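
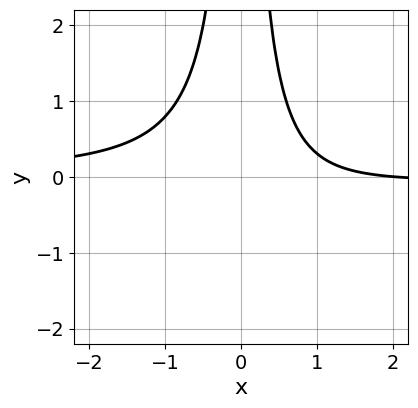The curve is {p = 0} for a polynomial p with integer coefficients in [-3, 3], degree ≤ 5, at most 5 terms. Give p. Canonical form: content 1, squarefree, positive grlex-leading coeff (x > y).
x^2*y^2 + 3*x^2*y + x - 2

First, the degree is 4 — no degree-3 curve has this shape.
Next, from the visible intercepts: no y-intercept at any integer in the box; it crosses the x-axis at the gridline x = 2.
Finally, fitting integer coefficients to these (and the overall shape) gives p.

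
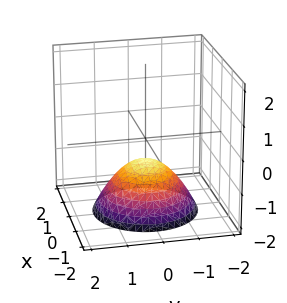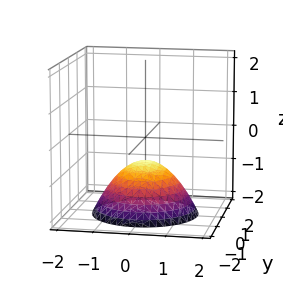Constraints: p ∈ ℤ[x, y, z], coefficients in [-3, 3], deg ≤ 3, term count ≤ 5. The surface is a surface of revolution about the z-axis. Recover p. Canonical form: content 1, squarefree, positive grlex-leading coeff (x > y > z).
First, the degree is 2 — no degree-1 surface has this shape.
Next, by symmetry, the surface is invariant under rotation about z: p = q(x² + y², z).
Then, against the integer gridlines: a circular section at z = -1 has radius between 0 and 1; the surface avoids every integer y-axis point in the box.
Finally, fitting integer coefficients to these (and the overall shape) gives p.

2*x^2 + 2*y^2 + 3*z + 2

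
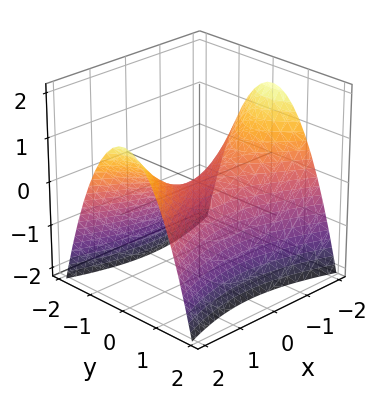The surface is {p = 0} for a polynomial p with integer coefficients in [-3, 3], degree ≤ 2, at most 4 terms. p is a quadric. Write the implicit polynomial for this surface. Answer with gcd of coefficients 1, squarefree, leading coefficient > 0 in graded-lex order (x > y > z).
1. deg p = 2.
2. Symmetries: it's symmetric under y → −y, forcing even powers of y; mirror symmetry x ↦ −x ⇒ only even powers of x.
3. Observable constraints: it meets the x-axis at x = 0 (among the integer gridlines); it meets the z-axis at z = 0 (among the integer gridlines); it meets the y-axis at y = 0 (among the integer gridlines).
4. Together with the visible shape, these determine p as stated.

x^2 - 3*y^2 - 3*z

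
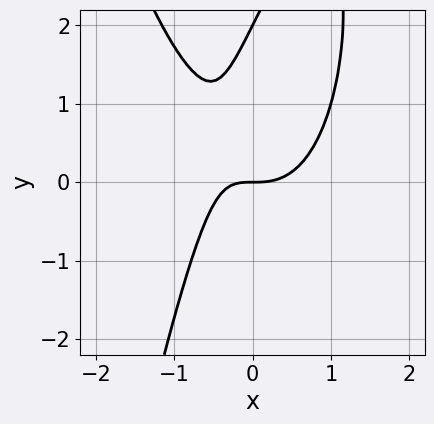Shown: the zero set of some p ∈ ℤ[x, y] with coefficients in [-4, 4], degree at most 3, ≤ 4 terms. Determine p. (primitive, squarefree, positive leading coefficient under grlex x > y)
1. Degree: a generic line meets the curve in up to 3 points, so deg p = 3.
2. Against the integer gridlines: it crosses the x-axis at the gridline x = 0; the y-axis gridline crossings are at y ∈ {0, 2}.
3. Together with the visible shape, these determine p as stated.

3*x^3 - 2*x*y + y^2 - 2*y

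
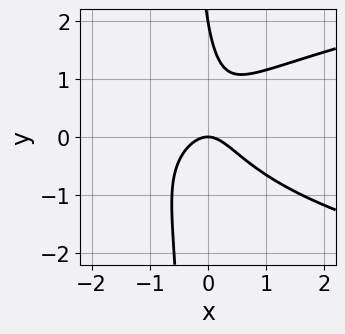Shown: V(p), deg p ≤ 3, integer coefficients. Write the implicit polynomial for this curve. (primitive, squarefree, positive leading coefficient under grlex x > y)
1. Degree: no degree-2 curve has this shape, so deg p = 3.
2. From the visible intercepts: the y-axis gridline crossings are at y ∈ {0, 2}; it crosses the x-axis at the gridline x = 0.
3. Assembling these constraints gives the stated polynomial.

3*x*y^2 - 3*x^2 + y^2 - 2*y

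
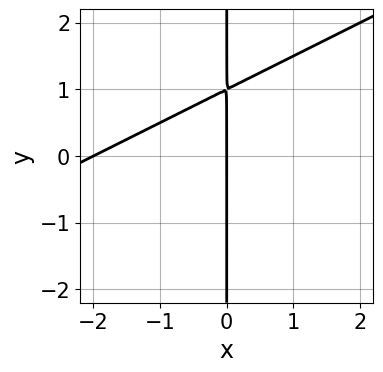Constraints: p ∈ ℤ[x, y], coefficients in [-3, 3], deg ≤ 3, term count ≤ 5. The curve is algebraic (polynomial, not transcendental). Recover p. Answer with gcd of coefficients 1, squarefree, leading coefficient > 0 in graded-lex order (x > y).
1. Degree: a generic line meets the curve in up to 2 points, so deg p = 2.
2. Checking where it meets the axes: among the integer gridlines, it crosses the x-axis at x ∈ {-2, 0}; the visible y-axis segment lies entirely on the curve.
3. These observations pin down the coefficients.

x^2 - 2*x*y + 2*x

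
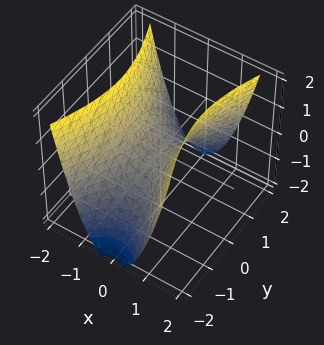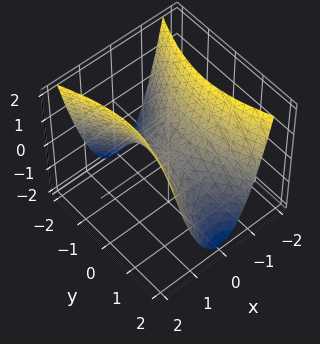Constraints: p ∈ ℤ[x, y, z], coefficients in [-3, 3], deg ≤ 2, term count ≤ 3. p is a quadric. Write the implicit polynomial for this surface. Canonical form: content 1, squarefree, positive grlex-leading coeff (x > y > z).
3*x^2 - y^2 - 2*z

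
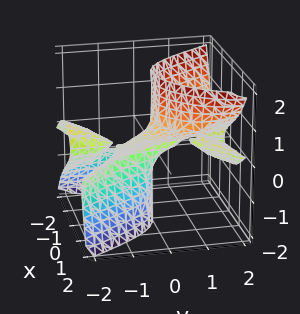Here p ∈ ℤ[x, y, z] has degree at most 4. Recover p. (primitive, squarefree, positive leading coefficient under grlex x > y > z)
x^3 - 3*x^2*z - x*y^2 + 3*y*z^2 + x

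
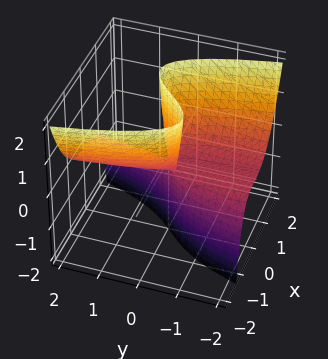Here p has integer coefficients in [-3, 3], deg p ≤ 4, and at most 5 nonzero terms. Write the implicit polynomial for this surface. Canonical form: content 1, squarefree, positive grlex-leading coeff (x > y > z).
3*x^3 + x^2 - 3*x*z + 3*y*z

1. The degree is 3 — the shape is more complex than any degree-2 surface.
2. Reading off the gridlines: every point of the z-axis in the box is on the surface; the visible y-axis segment lies entirely on the surface.
3. Together with the visible shape, these determine p as stated.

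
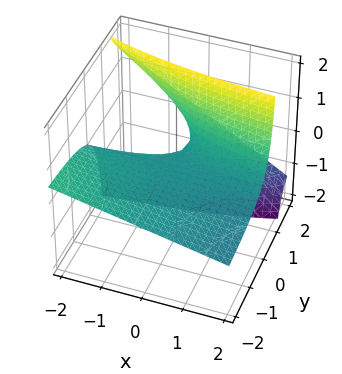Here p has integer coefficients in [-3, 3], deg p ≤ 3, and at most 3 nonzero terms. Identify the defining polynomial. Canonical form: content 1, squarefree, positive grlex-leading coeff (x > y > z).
x*y + 3*y*z - 3*z

1. Degree: the shape is more complex than any degree-1 surface, so deg p = 2.
2. Reading off the gridlines: it crosses the z-axis at the gridline z = 0; the visible y-axis segment lies entirely on the surface.
3. Putting this together gives p. Check: (-1, 0, 0) on the x-axis lies on the surface, and p(-1, 0, 0) = 0. ✓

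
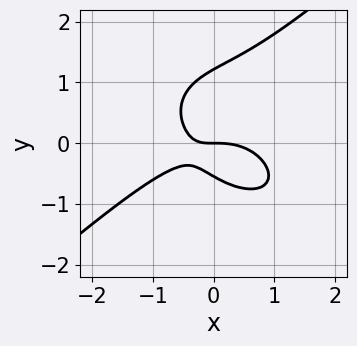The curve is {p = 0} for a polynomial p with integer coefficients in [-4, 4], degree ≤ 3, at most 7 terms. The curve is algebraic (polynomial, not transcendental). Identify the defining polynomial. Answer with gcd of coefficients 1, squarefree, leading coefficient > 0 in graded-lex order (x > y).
(a) The degree is 3 — the shape is more complex than any degree-2 curve.
(b) From the axis intercepts and sections: one x-axis crossing is at x = 0; one y-axis crossing is at y = 0.
(c) Matching integer coefficients to the picture gives p.

2*x^3 - 3*y^3 + 3*x*y + 2*y^2 + 2*y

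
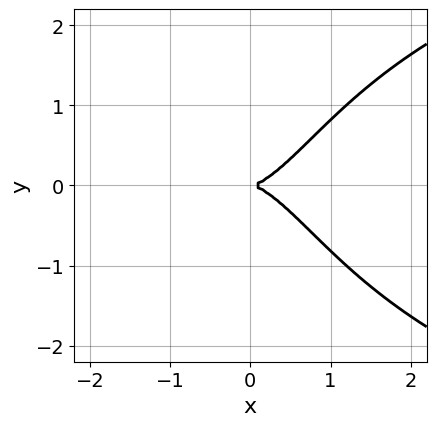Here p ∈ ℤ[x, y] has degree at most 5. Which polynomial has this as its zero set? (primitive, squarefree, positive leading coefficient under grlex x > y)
x^2*y^2 - 2*x^3 + 2*y^2

First, the degree is 4 — the shape is more complex than any degree-3 curve.
Then, symmetries: it's symmetric under y → −y, forcing even powers of y.
Then, checking where it meets the axes: it crosses the x-axis at the gridline x = 0; it crosses the y-axis at the gridline y = 0.
Finally, assembling these constraints gives the stated polynomial.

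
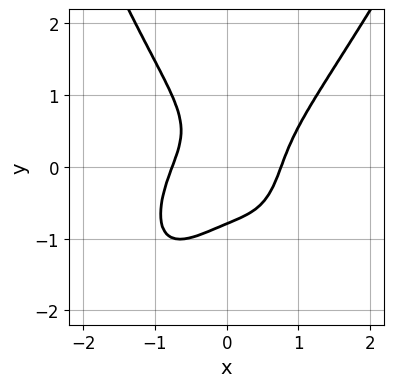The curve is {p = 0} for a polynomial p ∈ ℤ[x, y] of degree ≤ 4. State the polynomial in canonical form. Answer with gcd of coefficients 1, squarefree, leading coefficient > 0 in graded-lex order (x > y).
1. deg p = 4.
2. Putting this together gives p.

3*x^4 - x^3*y - 2*y^3 - 2*x*y - 1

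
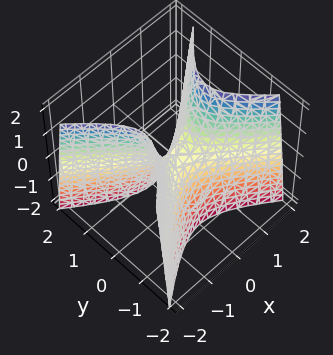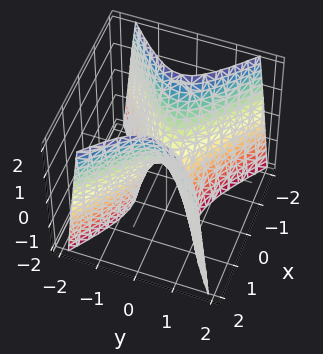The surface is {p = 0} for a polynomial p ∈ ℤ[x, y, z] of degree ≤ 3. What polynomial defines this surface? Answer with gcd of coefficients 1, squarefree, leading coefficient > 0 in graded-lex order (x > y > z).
2*x^2 - 3*y^2 - z

The degree is 2 — a saddle surface; a quadric.
Symmetries: it's symmetric under y → −y, forcing even powers of y; mirror symmetry x ↦ −x ⇒ only even powers of x.
From the visible intercepts: it meets the x-axis at x = 0 (among the integer gridlines); it crosses the z-axis at the gridline z = 0; one y-axis crossing is at y = 0.
Solving for integer coefficients yields p as stated.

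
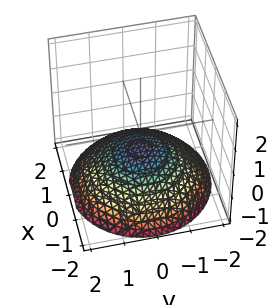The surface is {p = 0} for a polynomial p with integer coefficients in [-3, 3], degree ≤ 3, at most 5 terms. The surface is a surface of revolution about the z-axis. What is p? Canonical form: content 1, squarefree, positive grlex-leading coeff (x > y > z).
x^2 + y^2 + 3*z + 2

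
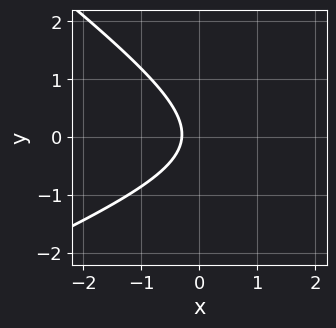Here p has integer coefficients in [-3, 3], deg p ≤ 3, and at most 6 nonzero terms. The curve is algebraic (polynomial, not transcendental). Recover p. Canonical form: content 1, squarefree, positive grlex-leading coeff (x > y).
x^2 - x*y - 3*y^2 - 3*x - 1

1. Degree: the shape is more complex than any degree-1 curve, so deg p = 2.
2. Checking where it meets the axes: it misses every integer gridline on the y-axis.
3. Matching integer coefficients to the picture gives p.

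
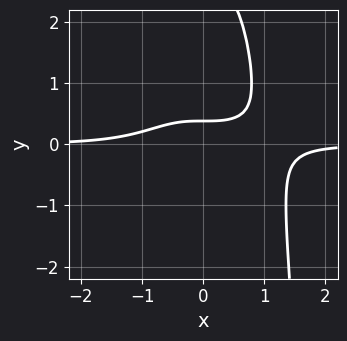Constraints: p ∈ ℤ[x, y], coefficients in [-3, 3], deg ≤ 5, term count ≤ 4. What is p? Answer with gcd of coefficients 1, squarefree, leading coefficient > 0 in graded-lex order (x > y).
2*x^3*y + y^2 - 3*y + 1

(a) The degree is 4 — no degree-3 curve has this shape.
(b) Against the integer gridlines: no x-intercept at any integer in the box.
(c) Putting this together gives p.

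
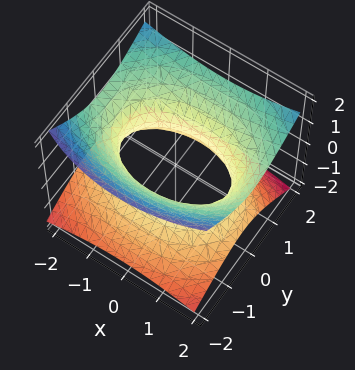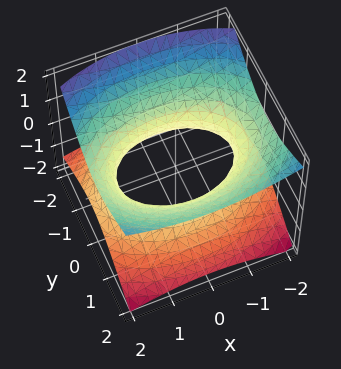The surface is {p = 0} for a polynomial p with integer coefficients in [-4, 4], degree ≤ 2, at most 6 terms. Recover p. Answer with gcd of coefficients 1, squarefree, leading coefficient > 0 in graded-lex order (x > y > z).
1. Degree: a generic line meets the surface in up to 2 points, so deg p = 2.
2. From the visible intercepts: among the integer gridlines, it crosses the y-axis at y ∈ {-1, 1}; it misses every integer gridline on the z-axis.
3. Solving for integer coefficients yields p as stated.

x^2 + 2*y^2 - y*z - 3*z^2 - 2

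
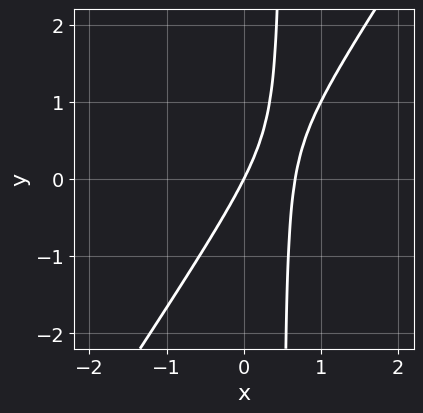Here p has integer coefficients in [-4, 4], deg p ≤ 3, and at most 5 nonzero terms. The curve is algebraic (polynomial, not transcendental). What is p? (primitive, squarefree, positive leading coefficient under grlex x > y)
1. deg p = 2. No degree-1 curve has this shape.
2. Checking where it meets the axes: it crosses the y-axis at the gridline y = 0; it meets the x-axis at x = 0 (among the integer gridlines).
3. Fitting integer coefficients to these (and the overall shape) gives p.

3*x^2 - 2*x*y - 2*x + y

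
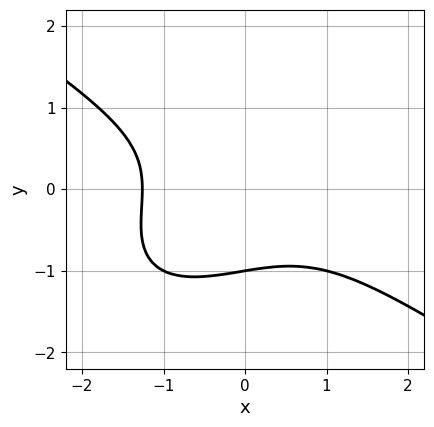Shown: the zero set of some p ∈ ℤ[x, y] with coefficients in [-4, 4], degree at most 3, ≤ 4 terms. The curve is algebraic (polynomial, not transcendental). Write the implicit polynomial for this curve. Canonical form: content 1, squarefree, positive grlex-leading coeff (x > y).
x^3 - x*y^2 + 2*y^3 + 2

First, the degree is 3 — a generic line meets the curve in up to 3 points.
Then, from the visible intercepts: it crosses the y-axis at the gridline y = -1.
Finally, together with the visible shape, these determine p as stated.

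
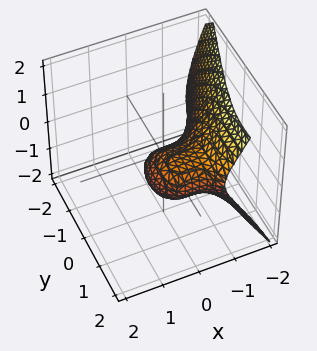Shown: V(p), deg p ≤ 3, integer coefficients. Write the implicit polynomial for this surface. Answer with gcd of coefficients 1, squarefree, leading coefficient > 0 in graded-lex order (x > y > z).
First, the degree is 3 — a generic line meets the surface in up to 3 points.
Next, from the axis intercepts and sections: it crosses the x-axis at the gridline x = 0; it meets the z-axis at z = 0 (among the integer gridlines); it crosses the y-axis at the gridline y = 0.
Finally, matching integer coefficients to the picture gives p.

3*x^3 + 2*y^2 - 2*y*z + 3*z^2 - 3*y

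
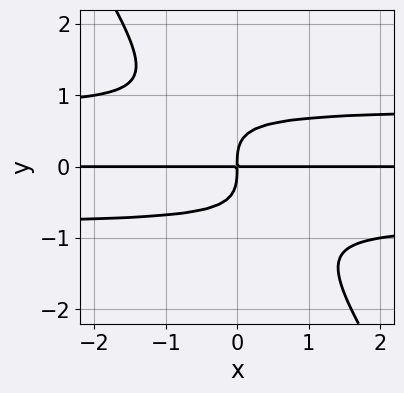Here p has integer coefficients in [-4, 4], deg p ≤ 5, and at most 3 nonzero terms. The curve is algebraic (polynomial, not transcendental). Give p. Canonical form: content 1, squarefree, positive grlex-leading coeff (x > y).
First, deg p = 4.
Next, checking where it meets the axes: every point of the x-axis in the box is on the curve.
Finally, fitting integer coefficients to these (and the overall shape) gives p.

3*x*y^3 + 2*y^4 - 2*x*y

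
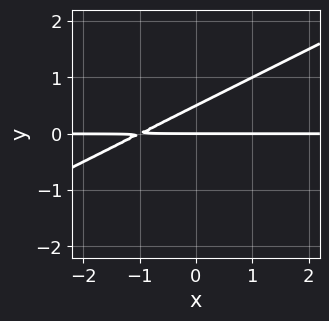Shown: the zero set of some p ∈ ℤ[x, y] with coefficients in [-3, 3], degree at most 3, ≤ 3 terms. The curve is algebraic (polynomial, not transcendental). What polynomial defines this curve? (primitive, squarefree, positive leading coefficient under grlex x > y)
First, the degree is 2 — a generic line meets the curve in up to 2 points.
Next, reading off the gridlines: it crosses the y-axis at the gridline y = 0; the visible x-axis segment lies entirely on the curve.
Finally, these observations pin down the coefficients.

x*y - 2*y^2 + y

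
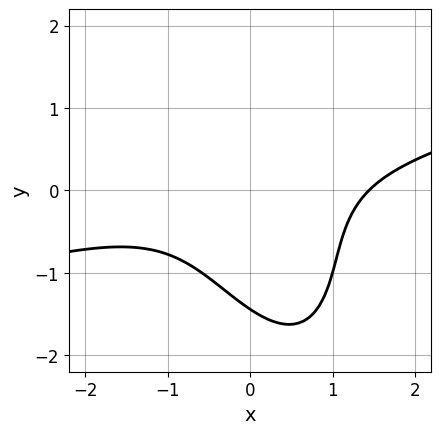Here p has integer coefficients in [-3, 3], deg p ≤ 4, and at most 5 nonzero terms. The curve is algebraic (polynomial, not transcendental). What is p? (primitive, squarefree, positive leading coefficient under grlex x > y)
x^3 - 3*x^2*y - 2*x*y^2 - y^3 - 3

Degree: a generic line meets the curve in up to 3 points, so deg p = 3.
Matching integer coefficients to the picture gives p.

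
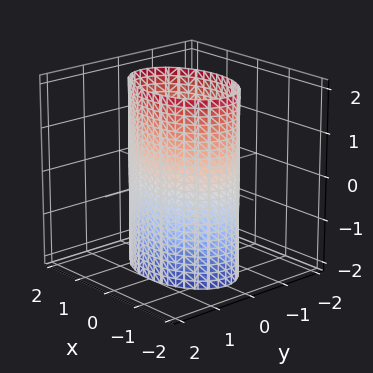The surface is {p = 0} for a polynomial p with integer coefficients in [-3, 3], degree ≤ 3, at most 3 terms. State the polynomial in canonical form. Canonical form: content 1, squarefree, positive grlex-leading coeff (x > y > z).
First, deg p = 2. Constant cross-section along one axis; a quadric.
Then, symmetries: the y ↦ −y reflection is a symmetry, so y appears only in even powers; mirror symmetry z ↦ −z ⇒ only even powers of z; mirror symmetry x ↦ −x ⇒ only even powers of x.
Next, from the visible intercepts: the y-axis gridline crossings are at y ∈ {-1, 1}; no z-intercept at any integer in the box.
Finally, putting this together gives p.

x^2 + 2*y^2 - 2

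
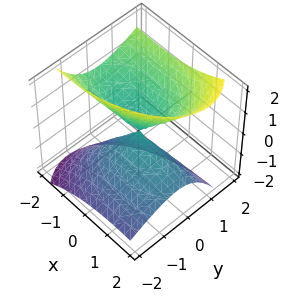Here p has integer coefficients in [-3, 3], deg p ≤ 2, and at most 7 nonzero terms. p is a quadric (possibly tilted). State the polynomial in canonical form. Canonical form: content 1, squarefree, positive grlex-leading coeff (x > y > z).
x^2 + 2*x*z + 3*y^2 - 3*y*z - 2*z^2

(a) The picture has 2 separate pieces.
(b) The degree is 2 — the shape is more complex than any degree-1 surface.
(c) Observable constraints: it crosses the x-axis at the gridline x = 0; it crosses the y-axis at the gridline y = 0; it crosses the z-axis at the gridline z = 0.
(d) Together with the visible shape, these determine p as stated.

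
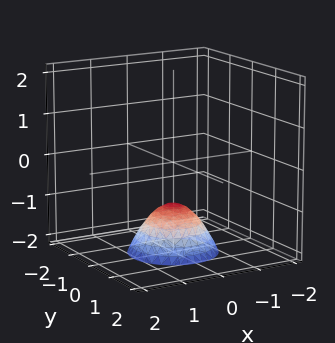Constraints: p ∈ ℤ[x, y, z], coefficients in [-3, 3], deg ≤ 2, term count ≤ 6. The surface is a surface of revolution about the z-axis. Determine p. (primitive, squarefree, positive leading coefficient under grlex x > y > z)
x^2 + y^2 + z + 1

First, degree: a generic line meets the surface in up to 2 points, so deg p = 2.
Then, by symmetry, the surface is invariant under rotation about z: p = q(x² + y², z).
Next, checking where it meets the axes: it misses every integer gridline on the y-axis; one z-axis crossing is at z = -1.
Finally, assembling these constraints gives the stated polynomial.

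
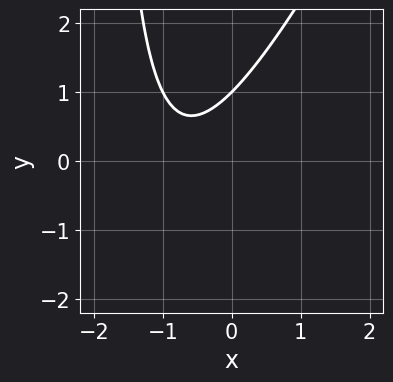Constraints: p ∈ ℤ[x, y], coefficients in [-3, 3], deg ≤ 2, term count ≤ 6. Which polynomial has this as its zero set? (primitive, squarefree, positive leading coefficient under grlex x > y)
1. deg p = 2.
2. From the visible intercepts: it meets the y-axis at y = 1 (among the integer gridlines); the curve avoids every integer x-axis point in the box.
3. Assembling these constraints gives the stated polynomial.

2*x^2 - x*y + 3*x - 2*y + 2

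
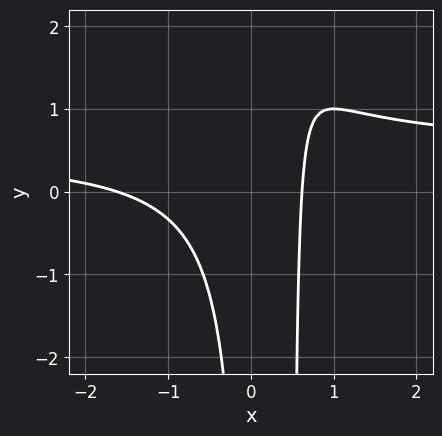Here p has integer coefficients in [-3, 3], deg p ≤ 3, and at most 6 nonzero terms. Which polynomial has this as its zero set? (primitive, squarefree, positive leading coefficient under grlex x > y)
deg p = 3. A generic line meets the curve in up to 3 points.
From the visible intercepts: the curve avoids every integer y-axis point in the box.
Matching integer coefficients to the picture gives p.

2*x^2*y - x^2 - x*y - x + 1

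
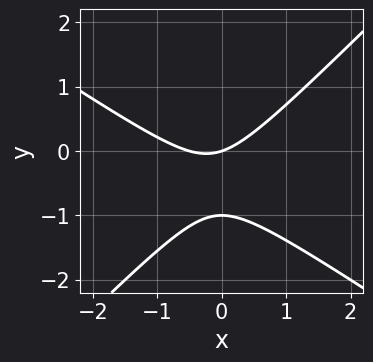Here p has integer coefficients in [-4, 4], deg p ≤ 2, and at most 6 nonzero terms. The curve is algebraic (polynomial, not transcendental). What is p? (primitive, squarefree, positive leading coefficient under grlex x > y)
2*x^2 + x*y - 3*y^2 + x - 3*y

First, the degree is 2 — the shape is more complex than any degree-1 curve.
Then, from the visible intercepts: one x-axis crossing is at x = 0; among the integer gridlines, it crosses the y-axis at y ∈ {-1, 0}.
Finally, putting this together gives p.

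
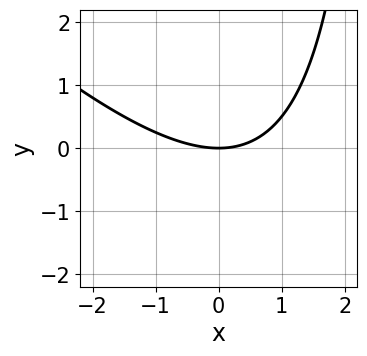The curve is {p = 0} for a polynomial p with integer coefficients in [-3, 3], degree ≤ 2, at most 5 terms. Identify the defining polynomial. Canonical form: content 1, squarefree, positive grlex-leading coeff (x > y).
First, degree: a generic line meets the curve in up to 2 points, so deg p = 2.
Next, observable constraints: it crosses the y-axis at the gridline y = 0; it meets the x-axis at x = 0 (among the integer gridlines).
Finally, these observations pin down the coefficients.

x^2 + x*y - 3*y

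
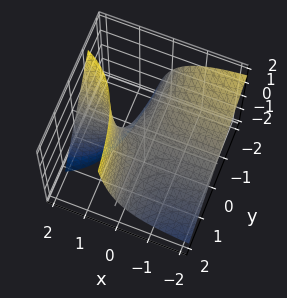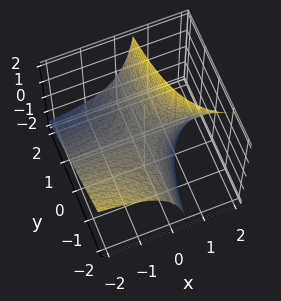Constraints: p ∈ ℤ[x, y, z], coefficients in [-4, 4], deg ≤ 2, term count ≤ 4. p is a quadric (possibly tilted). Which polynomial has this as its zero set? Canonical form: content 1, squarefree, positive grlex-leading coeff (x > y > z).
x*y + x*z - z

First, the degree is 2 — no degree-1 surface has this shape.
Then, from the visible intercepts: every point of the x-axis in the box is on the surface; every point of the y-axis in the box is on the surface.
Finally, fitting integer coefficients to these (and the overall shape) gives p.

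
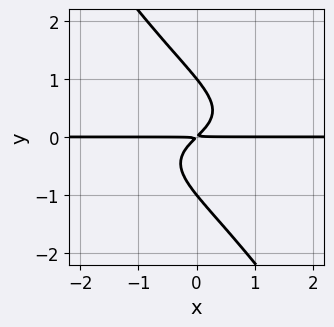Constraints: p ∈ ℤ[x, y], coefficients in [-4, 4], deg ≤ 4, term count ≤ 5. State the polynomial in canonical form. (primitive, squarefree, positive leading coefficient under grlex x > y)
(a) Degree: no degree-3 curve has this shape, so deg p = 4.
(b) From the axis intercepts and sections: every point of the x-axis in the box is on the curve; among the integer gridlines, it crosses the y-axis at y ∈ {-1, 1}.
(c) Together with the visible shape, these determine p as stated.

3*x*y^3 + 2*y^4 + 2*x*y - 2*y^2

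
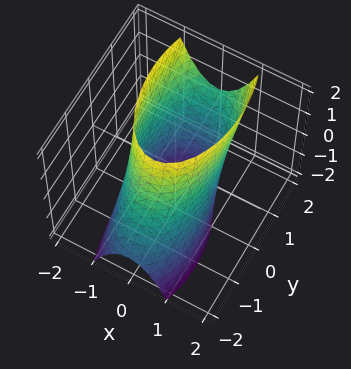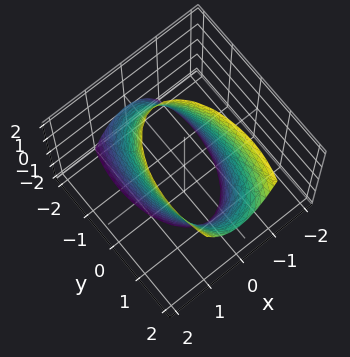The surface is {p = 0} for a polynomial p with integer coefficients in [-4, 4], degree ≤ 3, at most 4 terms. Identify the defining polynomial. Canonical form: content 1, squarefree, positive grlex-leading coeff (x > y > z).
3*x^2 + y^2 - y*z - 3

(a) deg p = 2. The shape is more complex than any degree-1 surface.
(b) Against the integer gridlines: among the integer gridlines, it crosses the x-axis at x ∈ {-1, 1}; it misses every integer gridline on the z-axis.
(c) The integer polynomial consistent with all of this is the stated p.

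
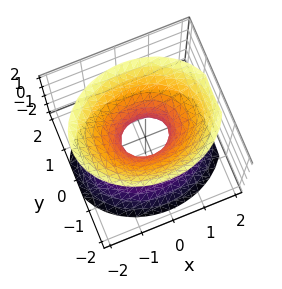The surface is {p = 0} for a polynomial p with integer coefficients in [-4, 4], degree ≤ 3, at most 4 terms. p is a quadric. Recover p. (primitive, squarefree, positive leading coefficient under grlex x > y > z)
(a) Degree: an hourglass — one-sheet hyperboloid; a quadric, so deg p = 2.
(b) Symmetries: the z ↦ −z reflection is a symmetry, so z appears only in even powers; the x ↦ −x reflection is a symmetry, so x appears only in even powers; the y ↦ −y reflection is a symmetry, so y appears only in even powers.
(c) Checking where it meets the axes: no z-intercept at any integer in the box.
(d) The integer polynomial consistent with all of this is the stated p.

2*x^2 + 3*y^2 - 2*z^2 - 1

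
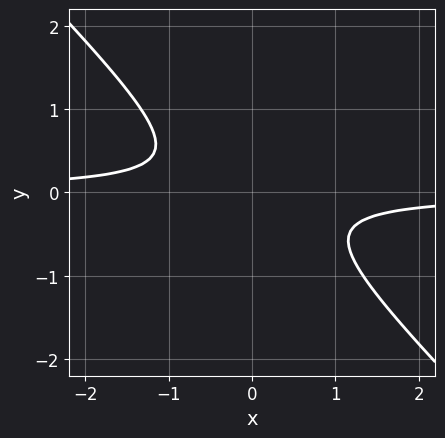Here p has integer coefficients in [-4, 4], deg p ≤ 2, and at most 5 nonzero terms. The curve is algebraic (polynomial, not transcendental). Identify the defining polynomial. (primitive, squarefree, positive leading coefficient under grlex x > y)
3*x*y + 3*y^2 + 1

The degree is 2 — a generic line meets the curve in up to 2 points.
From the visible intercepts: it misses every integer gridline on the y-axis; it misses every integer gridline on the x-axis.
Together with the visible shape, these determine p as stated.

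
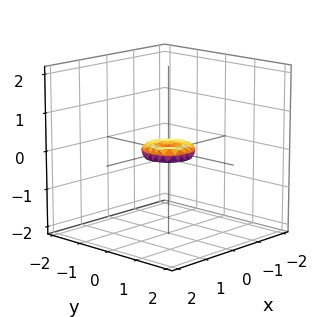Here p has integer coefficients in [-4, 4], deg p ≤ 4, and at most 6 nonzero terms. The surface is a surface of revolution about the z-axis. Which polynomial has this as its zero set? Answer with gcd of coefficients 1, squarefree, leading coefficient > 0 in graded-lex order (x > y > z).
2*x^4 + 4*x^2*y^2 + 2*y^4 - x^2 - y^2 + 3*z^2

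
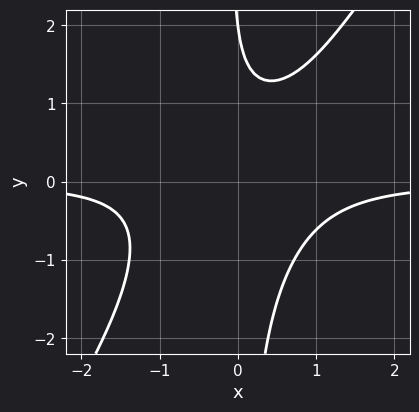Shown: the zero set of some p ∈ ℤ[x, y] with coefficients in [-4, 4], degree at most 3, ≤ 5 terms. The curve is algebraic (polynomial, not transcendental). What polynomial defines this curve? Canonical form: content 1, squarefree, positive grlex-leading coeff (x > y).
The degree is 3 — a generic line meets the curve in up to 3 points.
From the visible intercepts: no x-intercept at any integer in the box; it meets the y-axis at y = 2 (among the integer gridlines).
Fitting integer coefficients to these (and the overall shape) gives p.

3*x^2*y - 2*x*y^2 - y + 2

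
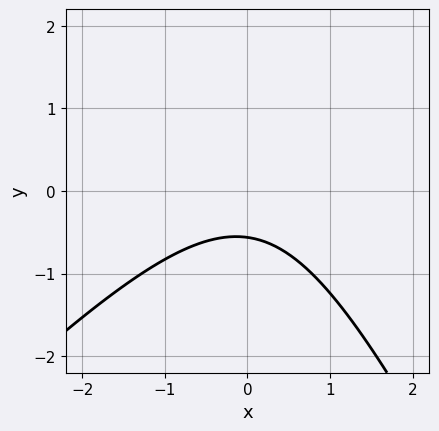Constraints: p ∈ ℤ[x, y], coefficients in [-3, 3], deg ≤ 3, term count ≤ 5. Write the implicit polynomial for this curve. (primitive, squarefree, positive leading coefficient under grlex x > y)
1. Degree: a generic line meets the curve in up to 2 points, so deg p = 2.
2. From the axis intercepts and sections: no x-intercept at any integer in the box.
3. Putting this together gives p.

2*x^2 - x*y - y^2 + 3*y + 2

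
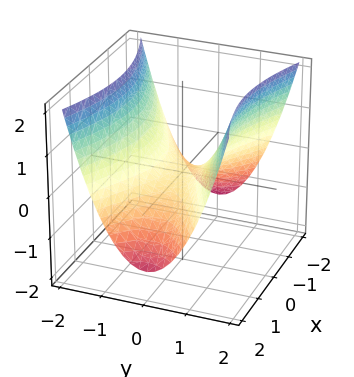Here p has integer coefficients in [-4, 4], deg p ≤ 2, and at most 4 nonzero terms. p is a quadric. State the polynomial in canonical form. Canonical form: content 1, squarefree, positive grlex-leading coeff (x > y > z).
x^2 - 3*y^2 + 3*z

(a) The degree is 2 — a hyperbolic paraboloid; a quadric.
(b) Symmetries: mirror symmetry y ↦ −y ⇒ only even powers of y; it's symmetric under x → −x, forcing even powers of x.
(c) Checking where it meets the axes: it crosses the z-axis at the gridline z = 0; it crosses the x-axis at the gridline x = 0.
(d) Solving for integer coefficients yields p as stated.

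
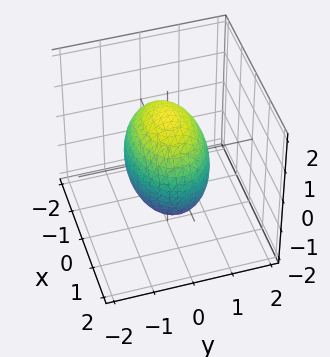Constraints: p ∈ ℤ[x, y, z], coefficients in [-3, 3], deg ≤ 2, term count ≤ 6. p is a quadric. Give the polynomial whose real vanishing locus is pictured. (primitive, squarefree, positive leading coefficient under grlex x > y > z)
The degree is 2 — a closed, bounded, convex surface; a quadric.
Symmetries: mirror symmetry y ↦ −y ⇒ only even powers of y; mirror symmetry z ↦ −z ⇒ only even powers of z; it's symmetric under x → −x, forcing even powers of x.
From the visible intercepts: among the integer gridlines, it crosses the y-axis at y ∈ {-1, 1}.
The integer polynomial consistent with all of this is the stated p.

x^2 + 2*y^2 + z^2 - 2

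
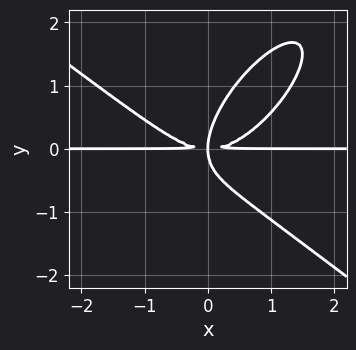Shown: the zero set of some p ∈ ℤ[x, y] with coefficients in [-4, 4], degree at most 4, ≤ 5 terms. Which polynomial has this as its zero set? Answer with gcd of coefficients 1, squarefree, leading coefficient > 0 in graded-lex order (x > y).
2*x^3*y - 2*x*y^3 + 2*y^4 - 3*x*y^2

1. deg p = 4.
2. Against the integer gridlines: the visible x-axis segment lies entirely on the curve.
3. Fitting integer coefficients to these (and the overall shape) gives p.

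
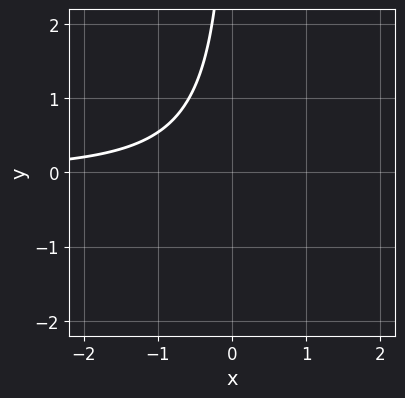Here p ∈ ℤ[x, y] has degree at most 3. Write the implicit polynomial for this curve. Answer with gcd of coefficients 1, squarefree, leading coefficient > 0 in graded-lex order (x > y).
(a) Degree: the shape is more complex than any degree-2 curve, so deg p = 3.
(b) From the axis intercepts and sections: it misses every integer gridline on the x-axis; it misses every integer gridline on the y-axis.
(c) The integer polynomial consistent with all of this is the stated p.

2*x^2*y - x*y^2 - 3*x*y - 3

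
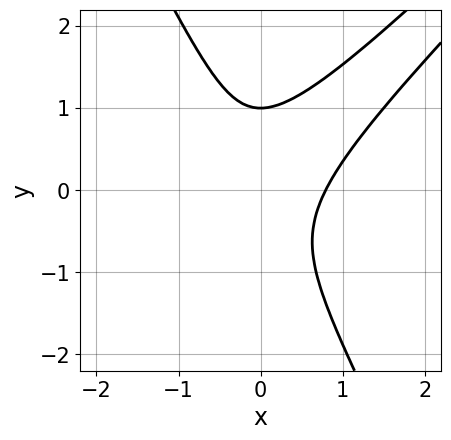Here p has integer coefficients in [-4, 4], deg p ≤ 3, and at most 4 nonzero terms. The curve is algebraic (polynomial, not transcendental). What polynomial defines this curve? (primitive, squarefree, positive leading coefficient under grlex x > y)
2*x^3 - 3*x^2*y + y^3 - 1

The degree is 3 — no degree-2 curve has this shape.
From the visible intercepts: one y-axis crossing is at y = 1.
Assembling these constraints gives the stated polynomial.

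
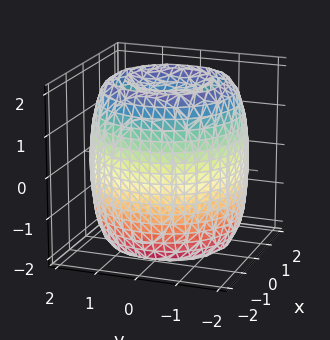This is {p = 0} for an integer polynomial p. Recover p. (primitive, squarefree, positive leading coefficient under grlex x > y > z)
x^4 + 2*x^2*y^2 + y^4 - 3*x^2 - 3*y^2 + z^2 - 2

First, the picture has 2 separate pieces. They look like related sheets of one shape, so recover p as a whole.
Then, degree: no degree-3 surface has this shape, so deg p = 4.
Next, symmetries: rotational symmetry about the z-axis ⇒ p depends on x, y only through x² + y².
Next, reading off the gridlines: a circular section at z = -1 has radius between 1 and 2.
Finally, the integer polynomial consistent with all of this is the stated p.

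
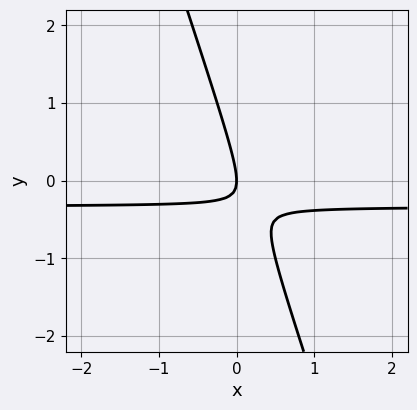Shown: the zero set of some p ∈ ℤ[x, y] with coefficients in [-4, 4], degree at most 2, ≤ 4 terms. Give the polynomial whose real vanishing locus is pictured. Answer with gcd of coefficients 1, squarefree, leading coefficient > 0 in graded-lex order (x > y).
3*x*y + y^2 + x

(a) The degree is 2 — the shape is more complex than any degree-1 curve.
(b) From the axis intercepts and sections: it crosses the x-axis at the gridline x = 0; it crosses the y-axis at the gridline y = 0.
(c) These observations pin down the coefficients.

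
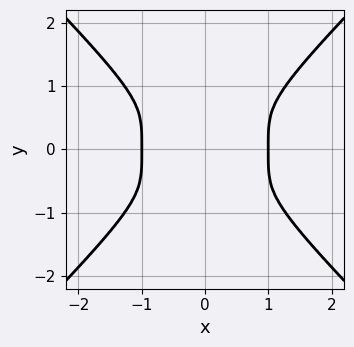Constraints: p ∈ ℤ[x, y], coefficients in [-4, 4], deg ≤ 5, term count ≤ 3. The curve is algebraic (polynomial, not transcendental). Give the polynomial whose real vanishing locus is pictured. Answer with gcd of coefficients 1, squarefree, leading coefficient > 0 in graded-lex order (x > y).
x^4 - y^4 - x^2

(a) The degree is 4 — a generic line meets the curve in up to 4 points.
(b) Symmetries: mirror symmetry y ↦ −y ⇒ only even powers of y; the x ↦ −x reflection is a symmetry, so x appears only in even powers.
(c) Reading off the gridlines: the x-axis gridline crossings are at x ∈ {-1, 1}.
(d) Assembling these constraints gives the stated polynomial.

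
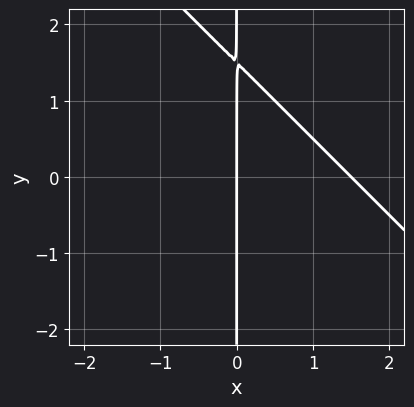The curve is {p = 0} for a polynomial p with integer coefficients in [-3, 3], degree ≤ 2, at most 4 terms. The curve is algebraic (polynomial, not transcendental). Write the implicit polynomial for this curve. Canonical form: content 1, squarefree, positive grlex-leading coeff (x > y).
2*x^2 + 2*x*y - 3*x

1. deg p = 2. The shape is more complex than any degree-1 curve.
2. From the axis intercepts and sections: it crosses the x-axis at the gridline x = 0; the visible y-axis segment lies entirely on the curve.
3. Putting this together gives p.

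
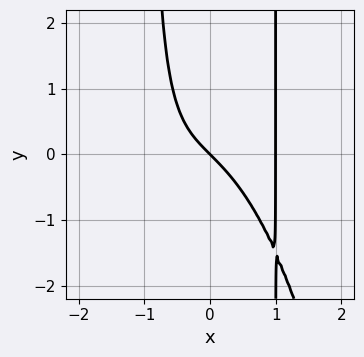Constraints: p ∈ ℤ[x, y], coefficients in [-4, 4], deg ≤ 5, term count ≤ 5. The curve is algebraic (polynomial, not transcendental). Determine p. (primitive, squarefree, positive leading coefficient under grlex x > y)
1. deg p = 4. No degree-3 curve has this shape.
2. From the axis intercepts and sections: the x-axis gridline crossings are at x ∈ {0, 1}; it meets the y-axis at y = 0 (among the integer gridlines).
3. Together with the visible shape, these determine p as stated.

x^4 + x^2*y - x - y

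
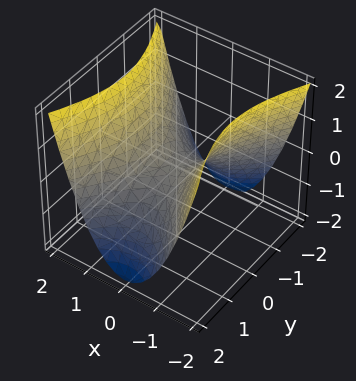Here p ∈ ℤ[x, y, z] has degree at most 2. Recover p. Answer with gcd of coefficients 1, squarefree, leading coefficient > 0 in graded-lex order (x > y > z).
2*x^2 - y^2 - 2*z

1. deg p = 2.
2. Symmetries: mirror symmetry x ↦ −x ⇒ only even powers of x; mirror symmetry y ↦ −y ⇒ only even powers of y.
3. From the visible intercepts: it crosses the x-axis at the gridline x = 0; it meets the y-axis at y = 0 (among the integer gridlines); it crosses the z-axis at the gridline z = 0.
4. Fitting integer coefficients to these (and the overall shape) gives p.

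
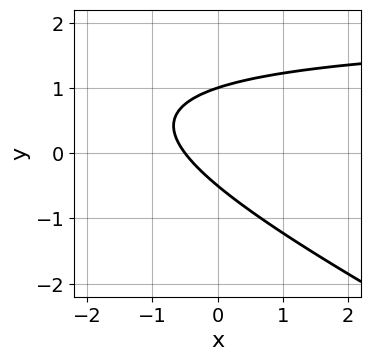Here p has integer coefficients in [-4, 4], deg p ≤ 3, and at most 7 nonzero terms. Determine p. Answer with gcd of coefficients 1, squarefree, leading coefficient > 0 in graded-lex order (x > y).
x*y + 2*y^2 - 2*x - y - 1

First, degree: a generic line meets the curve in up to 2 points, so deg p = 2.
Next, against the integer gridlines: one y-axis crossing is at y = 1.
Finally, assembling these constraints gives the stated polynomial.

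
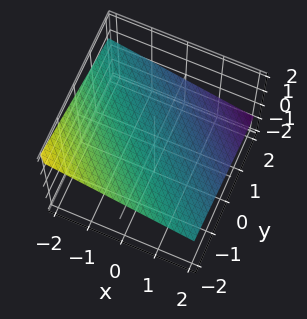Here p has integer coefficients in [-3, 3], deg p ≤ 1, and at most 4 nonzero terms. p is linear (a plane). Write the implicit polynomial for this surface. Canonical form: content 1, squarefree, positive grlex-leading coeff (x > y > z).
x + y + 3*z - 2

1. The degree is 1 — the surface is flat (a plane).
2. From the visible intercepts: it meets the y-axis at y = 2 (among the integer gridlines); one x-axis crossing is at x = 2.
3. These observations pin down the coefficients.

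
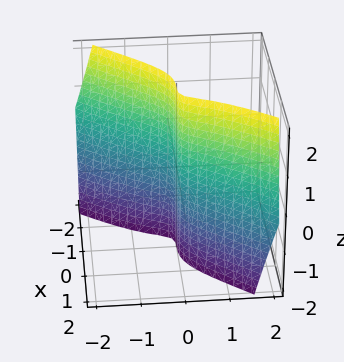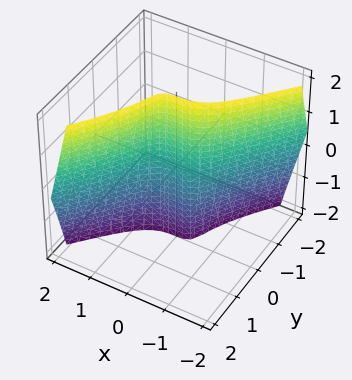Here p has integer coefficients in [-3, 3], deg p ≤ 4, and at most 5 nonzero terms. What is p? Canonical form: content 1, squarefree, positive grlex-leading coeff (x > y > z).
First, the degree is 3 — a generic line meets the surface in up to 3 points.
Next, from the axis intercepts and sections: one y-axis crossing is at y = 0; the visible z-axis segment lies entirely on the surface; it meets the x-axis at x = 0 (among the integer gridlines).
Finally, together with the visible shape, these determine p as stated.

3*x^3 + 2*x*y*z - 2*y^3 - 3*y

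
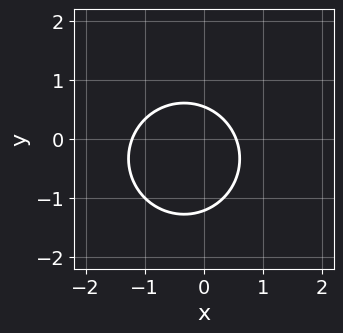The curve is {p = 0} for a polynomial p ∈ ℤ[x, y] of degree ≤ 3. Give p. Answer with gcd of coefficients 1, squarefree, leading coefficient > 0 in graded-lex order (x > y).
deg p = 2.
Matching integer coefficients to the picture gives p.

3*x^2 + 3*y^2 + 2*x + 2*y - 2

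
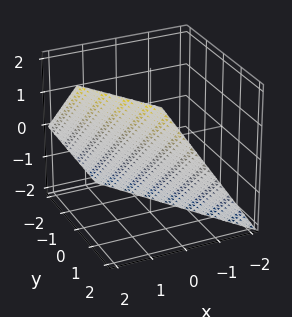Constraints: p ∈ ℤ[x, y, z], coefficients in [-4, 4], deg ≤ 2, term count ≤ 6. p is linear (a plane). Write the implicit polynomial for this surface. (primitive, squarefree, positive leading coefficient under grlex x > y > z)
3*x + 2*y - 2*z - 2

1. The degree is 1 — the surface is flat (a plane).
2. From the axis intercepts and sections: it meets the y-axis at y = 1 (among the integer gridlines); it crosses the z-axis at the gridline z = -1.
3. Assembling these constraints gives the stated polynomial.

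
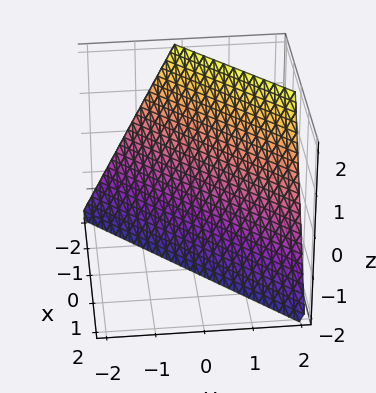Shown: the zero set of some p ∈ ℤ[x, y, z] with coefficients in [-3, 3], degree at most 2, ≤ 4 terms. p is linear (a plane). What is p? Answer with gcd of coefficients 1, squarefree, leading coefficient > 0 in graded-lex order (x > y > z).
2*x - 2*y + z + 2

First, the degree is 1 — every cross-section is a straight line — this is a plane.
Then, checking where it meets the axes: one y-axis crossing is at y = 1; one x-axis crossing is at x = -1; one z-axis crossing is at z = -2.
Finally, solving for integer coefficients yields p as stated.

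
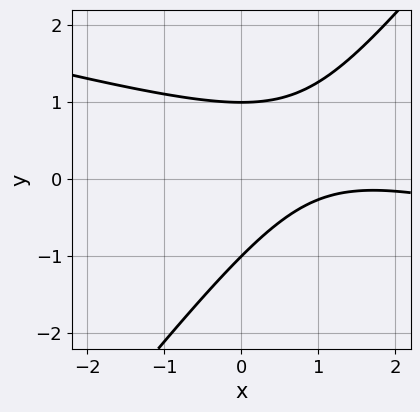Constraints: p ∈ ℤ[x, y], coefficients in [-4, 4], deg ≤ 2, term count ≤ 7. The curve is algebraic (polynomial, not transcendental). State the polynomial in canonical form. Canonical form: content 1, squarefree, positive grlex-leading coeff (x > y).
x^2 + 3*x*y - 3*y^2 - 3*x + 3

First, deg p = 2.
Next, checking where it meets the axes: it misses every integer gridline on the x-axis; among the integer gridlines, it crosses the y-axis at y ∈ {-1, 1}.
Finally, putting this together gives p.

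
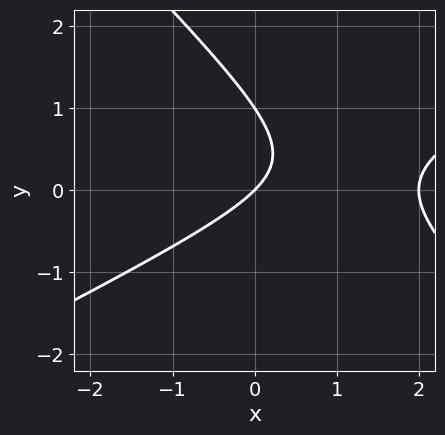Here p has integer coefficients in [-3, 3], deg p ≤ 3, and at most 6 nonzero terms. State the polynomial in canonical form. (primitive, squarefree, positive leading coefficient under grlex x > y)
x^2 - x*y - 2*y^2 - 2*x + 2*y

First, deg p = 2. A generic line meets the curve in up to 2 points.
Then, from the visible intercepts: the x-axis gridline crossings are at x ∈ {0, 2}; the y-axis gridline crossings are at y ∈ {0, 1}.
Finally, assembling these constraints gives the stated polynomial.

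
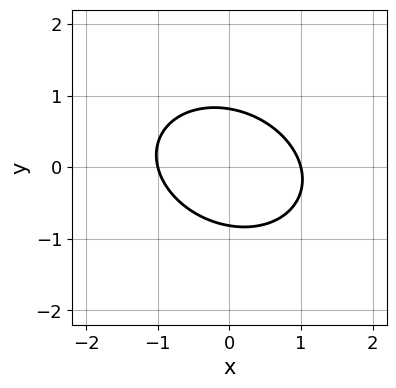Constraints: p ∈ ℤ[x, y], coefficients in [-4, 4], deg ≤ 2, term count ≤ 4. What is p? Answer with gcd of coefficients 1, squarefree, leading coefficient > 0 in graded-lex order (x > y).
2*x^2 + x*y + 3*y^2 - 2

(a) Degree: a generic line meets the curve in up to 2 points, so deg p = 2.
(b) From the axis intercepts and sections: the x-axis gridline crossings are at x ∈ {-1, 1}.
(c) Matching integer coefficients to the picture gives p.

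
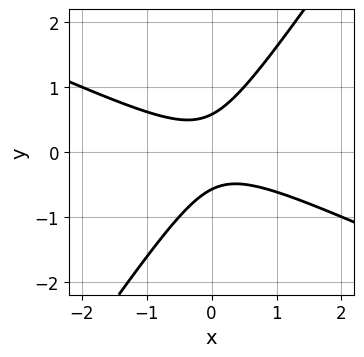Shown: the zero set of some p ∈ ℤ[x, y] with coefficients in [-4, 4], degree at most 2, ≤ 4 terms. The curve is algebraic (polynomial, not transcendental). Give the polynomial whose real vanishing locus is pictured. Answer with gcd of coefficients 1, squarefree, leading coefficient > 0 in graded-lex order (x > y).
First, deg p = 2.
Then, against the integer gridlines: the curve avoids every integer x-axis point in the box.
Finally, matching integer coefficients to the picture gives p.

2*x^2 + 3*x*y - 3*y^2 + 1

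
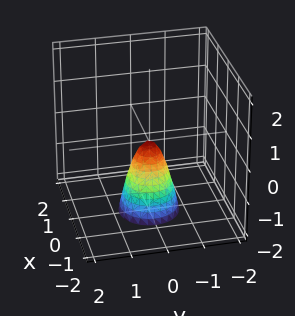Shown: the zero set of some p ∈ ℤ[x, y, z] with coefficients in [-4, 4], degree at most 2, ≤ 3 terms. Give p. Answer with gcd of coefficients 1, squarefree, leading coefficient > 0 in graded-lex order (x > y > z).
3*x^2 + 3*y^2 + z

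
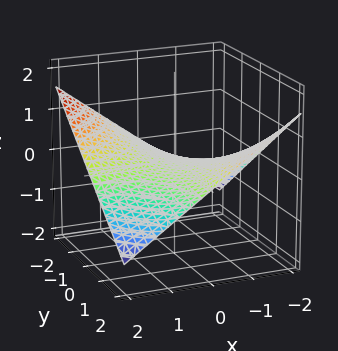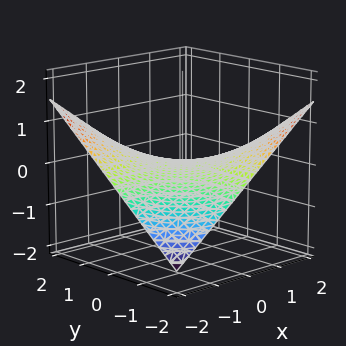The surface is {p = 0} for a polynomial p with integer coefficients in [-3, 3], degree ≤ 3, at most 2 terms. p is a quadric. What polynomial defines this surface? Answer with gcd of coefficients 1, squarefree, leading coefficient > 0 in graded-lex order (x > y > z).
First, the degree is 2 — a hyperbolic paraboloid; a quadric.
Then, checking where it meets the axes: the visible x-axis segment lies entirely on the surface; every point of the y-axis in the box is on the surface; it meets the z-axis at z = 0 (among the integer gridlines).
Finally, putting this together gives p.

x*y + 3*z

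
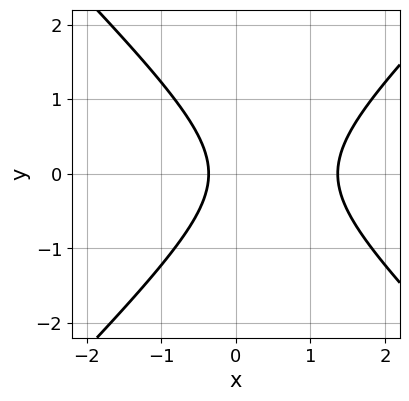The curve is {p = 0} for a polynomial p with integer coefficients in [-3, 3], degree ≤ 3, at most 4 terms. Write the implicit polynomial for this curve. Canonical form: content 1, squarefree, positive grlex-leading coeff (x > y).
Degree: the shape is more complex than any degree-1 curve, so deg p = 2.
Symmetries: mirror symmetry y ↦ −y ⇒ only even powers of y.
Against the integer gridlines: the curve avoids every integer y-axis point in the box.
Matching integer coefficients to the picture gives p.

2*x^2 - 2*y^2 - 2*x - 1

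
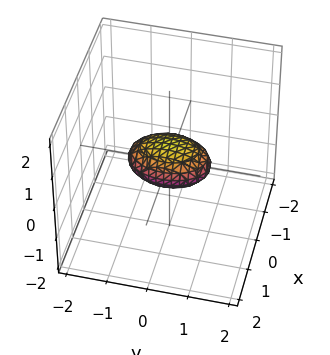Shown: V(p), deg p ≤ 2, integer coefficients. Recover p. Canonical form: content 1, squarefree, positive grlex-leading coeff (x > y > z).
2*x^2 + y^2 + 3*z^2 - 1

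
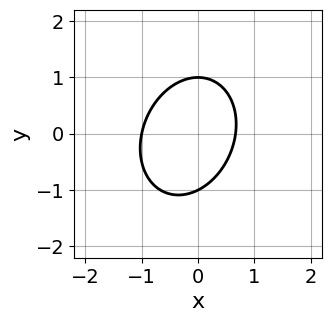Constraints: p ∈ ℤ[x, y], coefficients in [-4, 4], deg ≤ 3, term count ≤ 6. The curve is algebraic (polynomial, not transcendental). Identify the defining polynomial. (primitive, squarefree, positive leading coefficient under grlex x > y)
deg p = 2. No degree-1 curve has this shape.
Observable constraints: the y-axis gridline crossings are at y ∈ {-1, 1}; one x-axis crossing is at x = -1.
Assembling these constraints gives the stated polynomial.

3*x^2 - x*y + 2*y^2 + x - 2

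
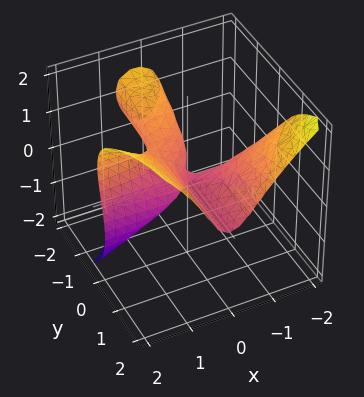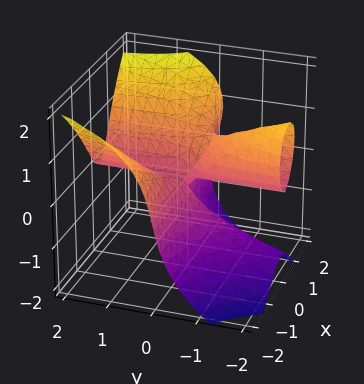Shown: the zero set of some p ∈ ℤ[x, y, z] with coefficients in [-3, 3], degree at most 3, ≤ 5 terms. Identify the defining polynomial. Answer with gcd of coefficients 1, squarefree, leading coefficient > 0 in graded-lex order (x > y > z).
1. The degree is 3 — the shape is more complex than any degree-2 surface.
2. Observable constraints: it crosses the z-axis at the gridline z = 0; the visible x-axis segment lies entirely on the surface.
3. Together with the visible shape, these determine p as stated. Check: (0, -2, 0) on the y-axis lies on the surface, and p(0, -2, 0) = 0. ✓

2*x^2*y - z^3 + x*z - y*z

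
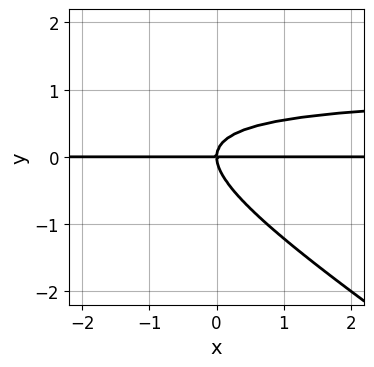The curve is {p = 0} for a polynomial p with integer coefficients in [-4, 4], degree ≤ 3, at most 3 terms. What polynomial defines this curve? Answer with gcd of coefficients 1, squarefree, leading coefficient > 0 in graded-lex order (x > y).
2*x*y^2 + 3*y^3 - 2*x*y

1. Degree: the shape is more complex than any degree-2 curve, so deg p = 3.
2. From the axis intercepts and sections: the visible x-axis segment lies entirely on the curve; it crosses the y-axis at the gridline y = 0.
3. Putting this together gives p.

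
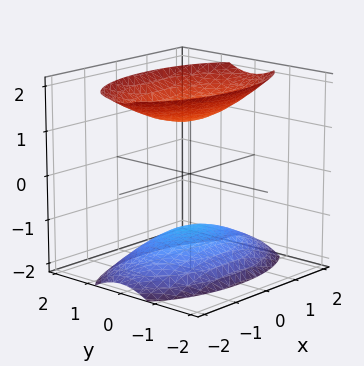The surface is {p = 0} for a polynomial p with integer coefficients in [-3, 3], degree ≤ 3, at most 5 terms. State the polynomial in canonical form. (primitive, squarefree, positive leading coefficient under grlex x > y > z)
x^2 + 3*y^2 - 2*z^2 + 3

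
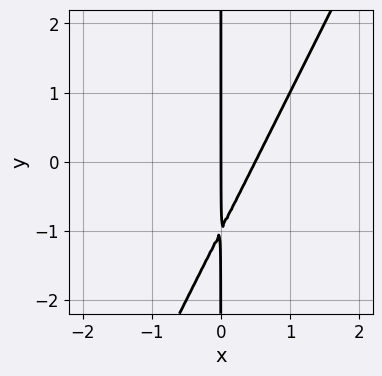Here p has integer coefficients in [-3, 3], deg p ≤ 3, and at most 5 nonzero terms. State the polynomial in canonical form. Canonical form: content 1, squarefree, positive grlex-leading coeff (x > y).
2*x^2 - x*y - x

1. deg p = 2. No degree-1 curve has this shape.
2. Reading off the gridlines: one x-axis crossing is at x = 0; every point of the y-axis in the box is on the curve.
3. Putting this together gives p.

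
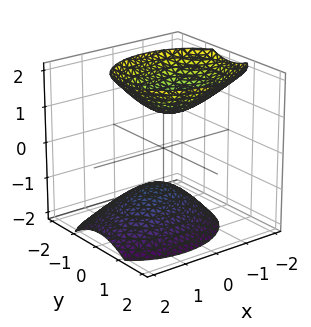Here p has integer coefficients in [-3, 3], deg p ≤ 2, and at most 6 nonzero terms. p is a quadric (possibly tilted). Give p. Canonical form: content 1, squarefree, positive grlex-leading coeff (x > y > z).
2*x^2 + x*z + 3*y^2 - 2*z^2 + 2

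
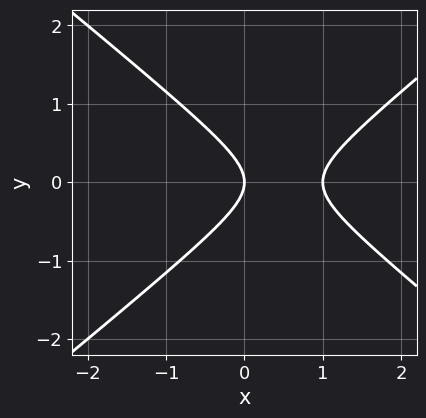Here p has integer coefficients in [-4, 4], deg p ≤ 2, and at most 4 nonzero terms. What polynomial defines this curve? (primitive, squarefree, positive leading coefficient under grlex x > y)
1. Degree: no degree-1 curve has this shape, so deg p = 2.
2. Symmetries: mirror symmetry y ↦ −y ⇒ only even powers of y.
3. Observable constraints: the x-axis gridline crossings are at x ∈ {0, 1}; it meets the y-axis at y = 0 (among the integer gridlines).
4. Together with the visible shape, these determine p as stated.

2*x^2 - 3*y^2 - 2*x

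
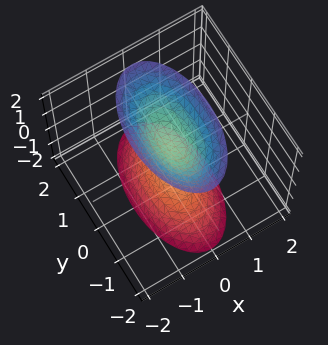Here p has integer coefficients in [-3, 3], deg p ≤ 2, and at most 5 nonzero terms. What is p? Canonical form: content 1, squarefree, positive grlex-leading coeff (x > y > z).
(a) I count 2 distinct pieces. They look like related sheets of one shape, so recover p as a whole.
(b) deg p = 2. Two sheets facing apart; a quadric.
(c) Symmetries: it's symmetric under y → −y, forcing even powers of y; it's symmetric under x → −x, forcing even powers of x; it's symmetric under z → −z, forcing even powers of z.
(d) From the visible intercepts: the z-axis gridline crossings are at z ∈ {-1, 1}; no y-intercept at any integer in the box; the surface avoids every integer x-axis point in the box.
(e) These observations pin down the coefficients.

3*x^2 + y^2 - z^2 + 1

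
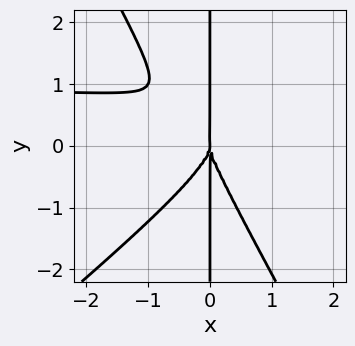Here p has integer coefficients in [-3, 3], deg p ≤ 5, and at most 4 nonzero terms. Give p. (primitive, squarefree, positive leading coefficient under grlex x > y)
1. Degree: a generic line meets the curve in up to 4 points, so deg p = 4.
2. From the axis intercepts and sections: it meets the x-axis at x = 0 (among the integer gridlines); every point of the y-axis in the box is on the curve.
3. Matching integer coefficients to the picture gives p.

3*x^3*y - 2*x^2*y^2 - 2*x*y^3 - 3*x^3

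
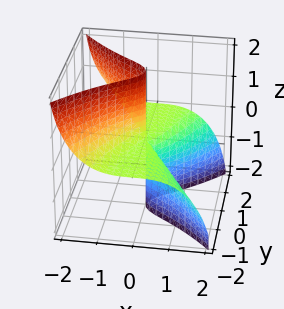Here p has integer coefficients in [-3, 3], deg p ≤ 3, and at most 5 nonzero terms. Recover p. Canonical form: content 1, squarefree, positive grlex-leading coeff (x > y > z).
2*x^3 + x*z^2 + 3*y^2*z

First, degree: a generic line meets the surface in up to 3 points, so deg p = 3.
Then, from the visible intercepts: it crosses the x-axis at the gridline x = 0; every point of the y-axis in the box is on the surface; every point of the z-axis in the box is on the surface.
Finally, the integer polynomial consistent with all of this is the stated p.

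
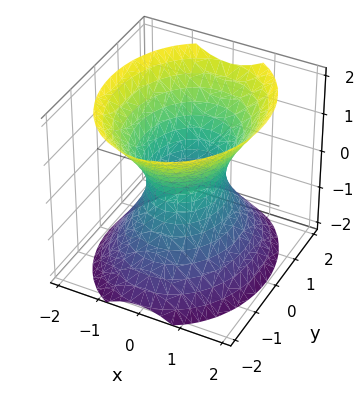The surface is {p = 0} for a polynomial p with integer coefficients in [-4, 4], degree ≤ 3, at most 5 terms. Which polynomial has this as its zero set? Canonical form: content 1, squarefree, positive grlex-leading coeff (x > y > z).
3*x^2 + 2*y^2 - 2*z^2 - 2

First, deg p = 2.
Then, symmetries: it's symmetric under y → −y, forcing even powers of y; it's symmetric under x → −x, forcing even powers of x; the z ↦ −z reflection is a symmetry, so z appears only in even powers.
Next, reading off the gridlines: the surface avoids every integer z-axis point in the box; the y-axis gridline crossings are at y ∈ {-1, 1}.
Finally, solving for integer coefficients yields p as stated.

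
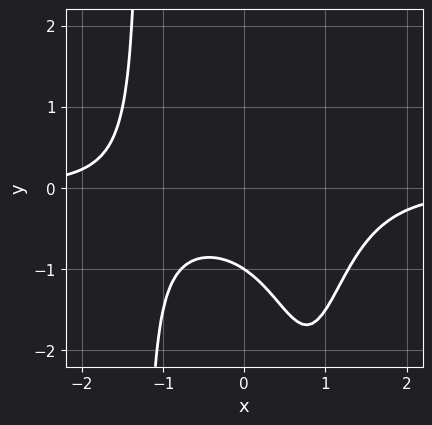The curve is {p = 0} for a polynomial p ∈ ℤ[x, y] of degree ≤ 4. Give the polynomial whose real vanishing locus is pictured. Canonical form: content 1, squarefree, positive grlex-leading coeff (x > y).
First, deg p = 4. No degree-3 curve has this shape.
Then, from the axis intercepts and sections: no x-intercept at any integer in the box; it meets the y-axis at y = -1 (among the integer gridlines).
Finally, assembling these constraints gives the stated polynomial.

2*x^3*y - x^2*y - 2*x*y + 3*y + 3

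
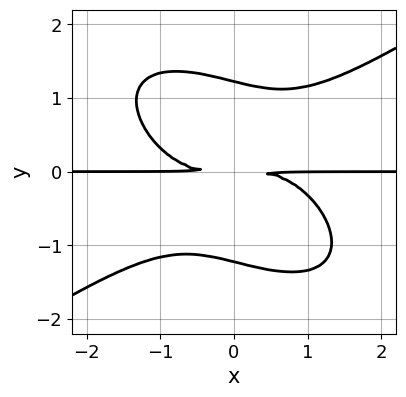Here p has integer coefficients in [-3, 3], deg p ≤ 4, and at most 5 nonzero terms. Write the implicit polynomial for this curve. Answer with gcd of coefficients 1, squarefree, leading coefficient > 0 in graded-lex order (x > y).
The degree is 4 — a generic line meets the curve in up to 4 points.
From the visible intercepts: the visible x-axis segment lies entirely on the curve.
Putting this together gives p.

x^3*y - x*y^3 - 2*y^4 + 3*y^2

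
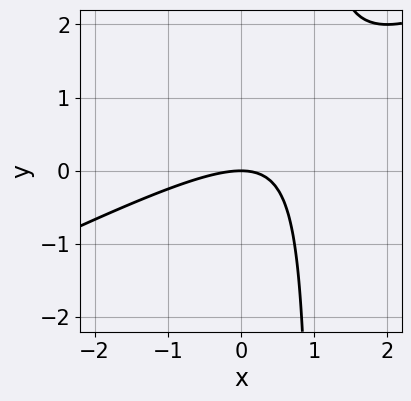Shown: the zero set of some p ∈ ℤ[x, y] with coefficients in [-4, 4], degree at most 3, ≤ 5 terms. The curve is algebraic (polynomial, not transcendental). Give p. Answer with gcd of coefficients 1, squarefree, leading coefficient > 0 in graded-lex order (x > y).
First, deg p = 2. The shape is more complex than any degree-1 curve.
Then, from the visible intercepts: it meets the x-axis at x = 0 (among the integer gridlines); it meets the y-axis at y = 0 (among the integer gridlines).
Finally, fitting integer coefficients to these (and the overall shape) gives p.

x^2 - 2*x*y + 2*y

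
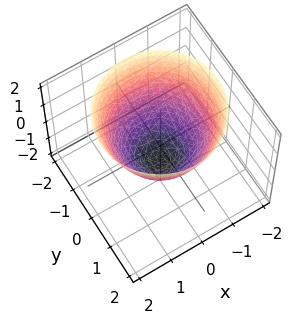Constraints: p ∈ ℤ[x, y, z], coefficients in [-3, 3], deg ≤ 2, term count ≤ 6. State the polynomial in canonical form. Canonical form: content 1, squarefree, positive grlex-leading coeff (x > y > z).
x^2 + y^2 - z - 1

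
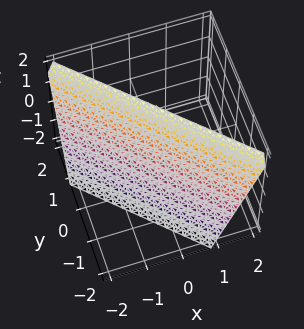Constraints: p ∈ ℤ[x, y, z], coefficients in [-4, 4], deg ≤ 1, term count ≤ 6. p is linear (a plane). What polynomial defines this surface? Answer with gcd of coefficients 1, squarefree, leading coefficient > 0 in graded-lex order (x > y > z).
1. Degree: the surface is flat (a plane), so deg p = 1.
2. Observable constraints: it meets the z-axis at z = 2 (among the integer gridlines).
3. Putting this together gives p.

3*x + 3*y - z + 2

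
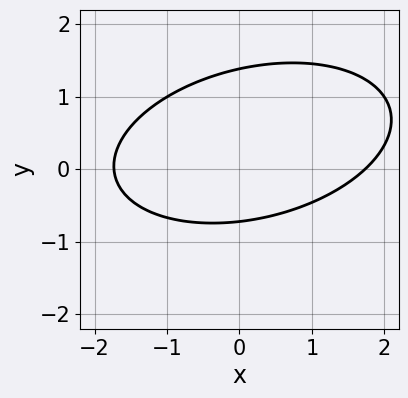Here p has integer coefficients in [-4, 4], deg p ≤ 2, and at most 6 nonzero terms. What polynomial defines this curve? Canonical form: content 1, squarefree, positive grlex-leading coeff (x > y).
x^2 - x*y + 3*y^2 - 2*y - 3

The degree is 2 — the shape is more complex than any degree-1 curve.
Putting this together gives p.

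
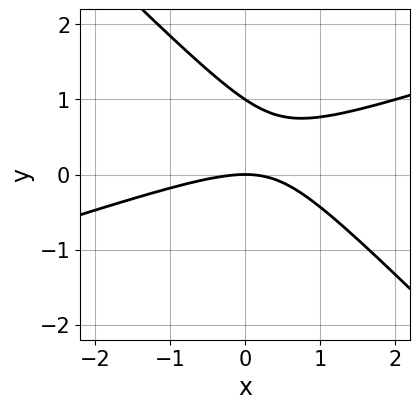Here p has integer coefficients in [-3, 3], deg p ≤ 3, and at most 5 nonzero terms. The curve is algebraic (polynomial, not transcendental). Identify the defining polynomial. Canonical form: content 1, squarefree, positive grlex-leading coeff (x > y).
First, the degree is 2 — the shape is more complex than any degree-1 curve.
Then, against the integer gridlines: among the integer gridlines, it crosses the y-axis at y ∈ {0, 1}; it crosses the x-axis at the gridline x = 0.
Finally, fitting integer coefficients to these (and the overall shape) gives p.

x^2 - 2*x*y - 3*y^2 + 3*y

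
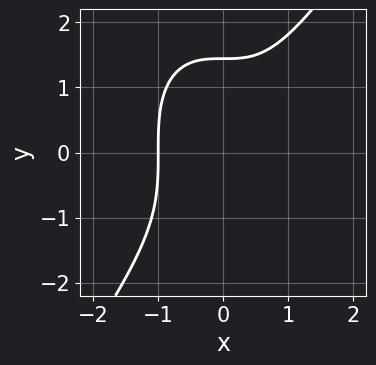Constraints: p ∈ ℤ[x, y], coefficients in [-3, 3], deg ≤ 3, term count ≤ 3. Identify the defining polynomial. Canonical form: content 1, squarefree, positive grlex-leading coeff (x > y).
3*x^3 - y^3 + 3

1. deg p = 3. A generic line meets the curve in up to 3 points.
2. Reading off the gridlines: it meets the x-axis at x = -1 (among the integer gridlines).
3. Together with the visible shape, these determine p as stated.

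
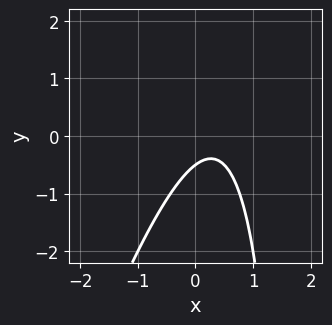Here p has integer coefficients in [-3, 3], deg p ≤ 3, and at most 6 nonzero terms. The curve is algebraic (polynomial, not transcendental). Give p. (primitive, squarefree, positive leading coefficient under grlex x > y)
The degree is 2 — the shape is more complex than any degree-1 curve.
Reading off the gridlines: no x-intercept at any integer in the box.
Matching integer coefficients to the picture gives p.

3*x^2 - x*y - 2*x + 2*y + 1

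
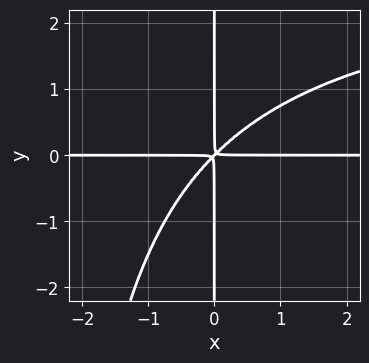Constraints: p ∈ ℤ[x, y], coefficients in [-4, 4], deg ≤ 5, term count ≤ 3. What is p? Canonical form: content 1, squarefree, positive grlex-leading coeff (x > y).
(a) The degree is 4 — the shape is more complex than any degree-3 curve.
(b) Checking where it meets the axes: the visible y-axis segment lies entirely on the curve; the visible x-axis segment lies entirely on the curve.
(c) Putting this together gives p.

x^2*y^2 - 3*x^2*y + 3*x*y^2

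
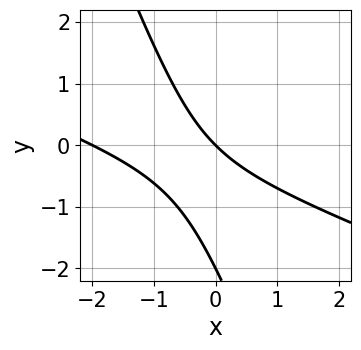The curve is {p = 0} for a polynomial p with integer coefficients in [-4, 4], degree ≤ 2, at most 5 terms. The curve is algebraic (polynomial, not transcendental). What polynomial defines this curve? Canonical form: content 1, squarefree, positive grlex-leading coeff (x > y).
x^2 + 3*x*y + y^2 + 2*x + 2*y

First, degree: the shape is more complex than any degree-1 curve, so deg p = 2.
Then, reading off the gridlines: the x-axis gridline crossings are at x ∈ {-2, 0}; the y-axis gridline crossings are at y ∈ {-2, 0}.
Finally, matching integer coefficients to the picture gives p.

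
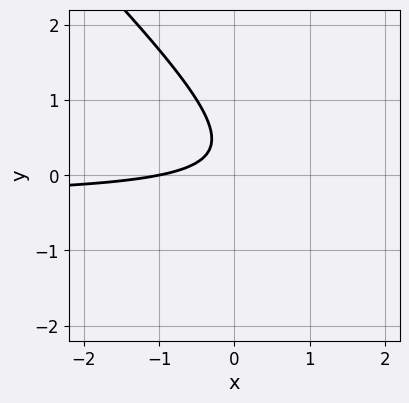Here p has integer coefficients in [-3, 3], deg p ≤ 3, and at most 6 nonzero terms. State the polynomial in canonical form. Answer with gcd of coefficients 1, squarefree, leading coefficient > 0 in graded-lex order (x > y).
1. deg p = 2. The shape is more complex than any degree-1 curve.
2. Observable constraints: one x-axis crossing is at x = -1; no y-intercept at any integer in the box.
3. The integer polynomial consistent with all of this is the stated p.

3*x*y + 3*y^2 + x - 2*y + 1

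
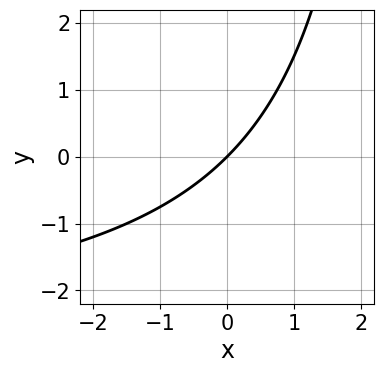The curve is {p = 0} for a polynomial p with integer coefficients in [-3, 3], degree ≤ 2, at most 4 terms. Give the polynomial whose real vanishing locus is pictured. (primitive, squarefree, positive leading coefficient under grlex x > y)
1. Degree: the shape is more complex than any degree-1 curve, so deg p = 2.
2. From the axis intercepts and sections: one x-axis crossing is at x = 0; it meets the y-axis at y = 0 (among the integer gridlines).
3. Together with the visible shape, these determine p as stated.

x*y + 3*x - 3*y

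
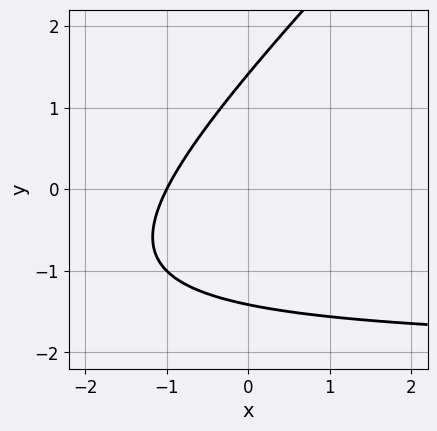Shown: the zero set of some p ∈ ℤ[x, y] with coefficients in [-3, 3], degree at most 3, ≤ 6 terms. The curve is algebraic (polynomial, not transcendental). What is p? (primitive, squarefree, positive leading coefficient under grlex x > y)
First, degree: a generic line meets the curve in up to 2 points, so deg p = 2.
Then, observable constraints: it crosses the x-axis at the gridline x = -1.
Finally, assembling these constraints gives the stated polynomial.

x*y - y^2 + 2*x + 2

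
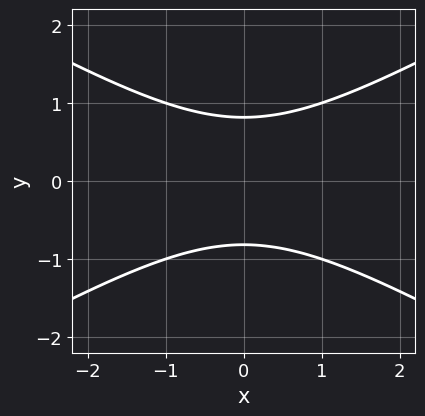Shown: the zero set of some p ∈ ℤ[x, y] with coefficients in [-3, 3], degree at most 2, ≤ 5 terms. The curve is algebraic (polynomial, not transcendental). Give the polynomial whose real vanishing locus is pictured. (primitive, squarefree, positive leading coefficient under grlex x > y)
1. deg p = 2.
2. Symmetries: mirror symmetry x ↦ −x ⇒ only even powers of x; it's symmetric under y → −y, forcing even powers of y.
3. From the axis intercepts and sections: no x-intercept at any integer in the box.
4. Putting this together gives p.

x^2 - 3*y^2 + 2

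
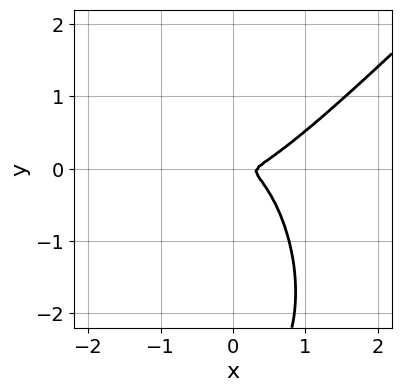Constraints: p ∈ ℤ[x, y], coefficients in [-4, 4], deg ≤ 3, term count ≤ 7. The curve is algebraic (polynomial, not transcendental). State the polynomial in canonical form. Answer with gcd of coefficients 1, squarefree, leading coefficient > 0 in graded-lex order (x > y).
First, the degree is 3 — a generic line meets the curve in up to 3 points.
Finally, matching integer coefficients to the picture gives p.

3*x^3 - 2*x^2*y - y^3 - x^2 - 3*y^2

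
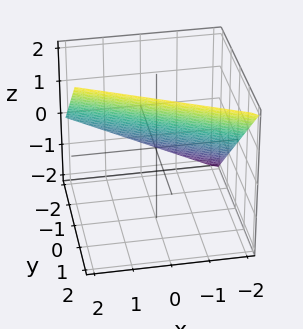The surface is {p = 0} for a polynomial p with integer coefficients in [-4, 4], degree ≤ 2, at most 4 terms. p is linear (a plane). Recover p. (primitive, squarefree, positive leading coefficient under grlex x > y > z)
x + 2*y - 2*z + 2

First, degree: every cross-section is a straight line — this is a plane, so deg p = 1.
Next, from the axis intercepts and sections: it crosses the z-axis at the gridline z = 1; it meets the y-axis at y = -1 (among the integer gridlines); it meets the x-axis at x = -2 (among the integer gridlines).
Finally, these observations pin down the coefficients.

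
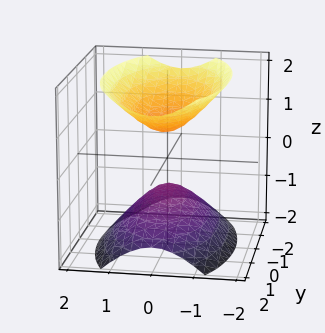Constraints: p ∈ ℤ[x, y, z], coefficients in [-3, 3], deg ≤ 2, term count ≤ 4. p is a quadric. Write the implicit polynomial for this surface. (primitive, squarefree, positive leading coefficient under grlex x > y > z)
First, there are 2 components. Treating them together as one polynomial.
Next, the degree is 2 — two sheets facing apart; a quadric.
Then, symmetries: it's symmetric under x → −x, forcing even powers of x; mirror symmetry z ↦ −z ⇒ only even powers of z; it's symmetric under y → −y, forcing even powers of y.
Then, against the integer gridlines: it misses every integer gridline on the y-axis; it misses every integer gridline on the x-axis.
Finally, these observations pin down the coefficients.

3*x^2 + y^2 - 2*z^2 + 1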